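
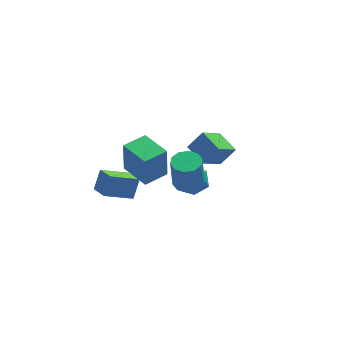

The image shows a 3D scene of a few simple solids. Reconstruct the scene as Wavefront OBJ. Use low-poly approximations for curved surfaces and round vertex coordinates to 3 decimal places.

v -3.077 2.102 -3.576
v -2.551 2.684 -2.393
v -3.426 3.336 -4.029
v -2.9 3.918 -2.846
v -1.3 2.282 -4.454
v -0.774 2.864 -3.271
v -1.649 3.516 -4.907
v -1.123 4.098 -3.724
v -1.861 -3.44 2.535
v -1.882 -3.47 4.605
v -2.659 -1.705 2.552
v -2.68 -1.735 4.622
v -0.48 -2.805 2.558
v -0.501 -2.835 4.628
v -1.278 -1.07 2.575
v -1.299 -1.1 4.645
v 2.296 2.906 -2.706
v 3.254 2.775 -3.301
v 1.346 2.105 -4.059
v 2.304 1.974 -4.654
v 2.138 1.373 -3.706
v 2.726 1.867 -2.869
v 1.874 3.013 -4.491
v 2.462 3.507 -3.654
v 2.994 2.841 -4.404
v 3.157 1.827 -3.919
v 1.443 3.053 -3.441
v 1.606 2.039 -2.956
v 4.116 2.811 -2.874
v 2.809 1.903 -1.662
v 3.524 4.216 -2.46
v 2.217 3.308 -1.248
v 5.063 2.892 -1.792
v 3.756 1.984 -0.58
v 4.471 4.297 -1.378
v 3.164 3.389 -0.166
v 1.325 -0.465 -0.823
v 2.03 -1.056 -0.814
v 1.86 -1.226 1.292
v 1.155 -0.635 1.283
v 2.24 -0.531 -0.755
v 2.07 -0.701 1.352
v 2.101 0.019 -0.722
v 1.931 -0.151 1.385
v 1.665 0.384 -0.727
v 1.495 0.215 1.379
v 1.1 0.425 -0.77
v 0.93 0.256 1.337
v 0.62 0.126 -0.832
v 0.45 -0.044 1.274
v 0.41 -0.399 -0.892
v 0.24 -0.569 1.215
v 0.549 -0.949 -0.925
v 0.379 -1.119 1.182
v 0.985 -1.315 -0.919
v 0.815 -1.484 1.187
v 1.55 -1.356 -0.877
v 1.38 -1.525 1.23
f 2 4 1
f 5 2 1
f 1 4 3
f 3 5 1
f 2 8 4
f 6 2 5
f 6 8 2
f 4 8 3
f 7 5 3
f 3 8 7
f 7 6 5
f 8 6 7
f 10 12 9
f 13 10 9
f 9 12 11
f 11 13 9
f 10 16 12
f 14 10 13
f 14 16 10
f 12 16 11
f 15 13 11
f 11 16 15
f 15 14 13
f 16 14 15
f 17 28 22
f 17 22 18
f 17 18 24
f 17 24 27
f 17 27 28
f 18 22 26
f 22 28 21
f 28 27 19
f 27 24 23
f 24 18 25
f 20 26 21
f 20 21 19
f 20 19 23
f 20 23 25
f 20 25 26
f 21 26 22
f 19 21 28
f 23 19 27
f 25 23 24
f 26 25 18
f 30 32 29
f 33 30 29
f 29 32 31
f 31 33 29
f 30 36 32
f 34 30 33
f 34 36 30
f 32 36 31
f 35 33 31
f 31 36 35
f 35 34 33
f 36 34 35
f 38 37 41
f 38 41 39
f 39 41 42
f 39 42 40
f 41 37 43
f 41 43 42
f 42 43 44
f 42 44 40
f 43 37 45
f 43 45 44
f 44 45 46
f 44 46 40
f 45 37 47
f 45 47 46
f 46 47 48
f 46 48 40
f 47 37 49
f 47 49 48
f 48 49 50
f 48 50 40
f 49 37 51
f 49 51 50
f 50 51 52
f 50 52 40
f 51 37 53
f 51 53 52
f 52 53 54
f 52 54 40
f 53 37 55
f 53 55 54
f 54 55 56
f 54 56 40
f 55 37 57
f 55 57 56
f 56 57 58
f 56 58 40
f 57 37 38
f 57 38 58
f 58 38 39
f 58 39 40



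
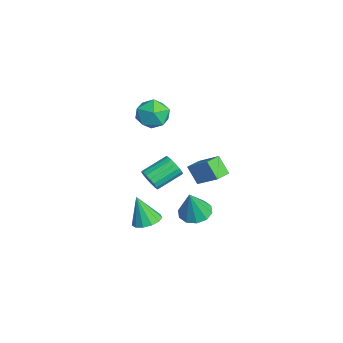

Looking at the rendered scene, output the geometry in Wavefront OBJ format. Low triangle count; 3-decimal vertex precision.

v 0.601 2.071 -3.224
v 1.202 1.464 -3.51
v 0.999 1.669 -1.536
v 1.463 1.953 -3.455
v 1.395 2.486 -3.312
v 1.024 2.86 -3.136
v 0.491 2.933 -2.993
v 0 2.677 -2.938
v -0.261 2.189 -2.993
v -0.192 1.656 -3.136
v 0.179 1.281 -3.312
v 0.711 1.208 -3.455
v -0.995 0.757 4.137
v -0.369 0.899 3.358
v -0.311 -0.699 4.422
v 0.315 -0.557 3.643
v 0.413 0.003 4.478
v -0.01 0.902 4.302
v -0.67 -0.702 3.478
v -1.093 0.197 3.302
v -0.168 -0.003 2.951
v 0.501 0.433 3.569
v -1.181 -0.233 4.211
v -0.512 0.203 4.829
v 0.224 2.342 0.365
v 1.276 3.101 1.368
v 0.835 2.717 -0.56
v 1.886 3.477 0.444
v 0.714 1.623 0.396
v 1.765 2.383 1.4
v 1.324 1.999 -0.528
v 2.376 2.758 0.475
v 2.437 -0.672 1.009
v 2.93 -0.741 1.458
v 2.536 0.602 2.099
v 2.043 0.672 1.651
v 3.069 -0.585 1.215
v 2.675 0.759 1.856
v 3.063 -0.448 0.925
v 2.669 0.896 1.566
v 2.913 -0.363 0.654
v 2.52 0.981 1.295
v 2.655 -0.348 0.465
v 2.261 0.996 1.106
v 2.346 -0.408 0.4
v 1.953 0.936 1.042
v 2.059 -0.528 0.475
v 1.665 0.816 1.117
v 1.858 -0.681 0.673
v 1.464 0.663 1.314
v 1.789 -0.832 0.947
v 1.396 0.512 1.589
v 1.869 -0.946 1.236
v 1.476 0.397 1.877
v 2.079 -0.998 1.473
v 1.686 0.346 2.114
v 2.371 -0.975 1.603
v 1.978 0.369 2.245
v 2.678 -0.882 1.598
v 2.284 0.462 2.239
v 1.899 -0.71 -2.431
v 2.662 -0.615 -2.213
v 1.501 -1.15 -0.849
v 2.463 -0.216 -2.152
v 2.084 0.027 -2.18
v 1.646 0.036 -2.287
v 1.289 -0.192 -2.44
v 1.125 -0.584 -2.591
v 1.207 -1.016 -2.69
v 1.508 -1.351 -2.708
v 1.934 -1.482 -2.637
v 2.348 -1.368 -2.502
v 2.62 -1.045 -2.344
f 2 1 4
f 2 4 3
f 4 1 5
f 4 5 3
f 5 1 6
f 5 6 3
f 6 1 7
f 6 7 3
f 7 1 8
f 7 8 3
f 8 1 9
f 8 9 3
f 9 1 10
f 9 10 3
f 10 1 11
f 10 11 3
f 11 1 12
f 11 12 3
f 12 1 2
f 12 2 3
f 13 24 18
f 13 18 14
f 13 14 20
f 13 20 23
f 13 23 24
f 14 18 22
f 18 24 17
f 24 23 15
f 23 20 19
f 20 14 21
f 16 22 17
f 16 17 15
f 16 15 19
f 16 19 21
f 16 21 22
f 17 22 18
f 15 17 24
f 19 15 23
f 21 19 20
f 22 21 14
f 26 28 25
f 29 26 25
f 25 28 27
f 27 29 25
f 26 32 28
f 30 26 29
f 30 32 26
f 28 32 27
f 31 29 27
f 27 32 31
f 31 30 29
f 32 30 31
f 34 33 37
f 34 37 35
f 35 37 38
f 35 38 36
f 37 33 39
f 37 39 38
f 38 39 40
f 38 40 36
f 39 33 41
f 39 41 40
f 40 41 42
f 40 42 36
f 41 33 43
f 41 43 42
f 42 43 44
f 42 44 36
f 43 33 45
f 43 45 44
f 44 45 46
f 44 46 36
f 45 33 47
f 45 47 46
f 46 47 48
f 46 48 36
f 47 33 49
f 47 49 48
f 48 49 50
f 48 50 36
f 49 33 51
f 49 51 50
f 50 51 52
f 50 52 36
f 51 33 53
f 51 53 52
f 52 53 54
f 52 54 36
f 53 33 55
f 53 55 54
f 54 55 56
f 54 56 36
f 55 33 57
f 55 57 56
f 56 57 58
f 56 58 36
f 57 33 59
f 57 59 58
f 58 59 60
f 58 60 36
f 59 33 34
f 59 34 60
f 60 34 35
f 60 35 36
f 62 61 64
f 62 64 63
f 64 61 65
f 64 65 63
f 65 61 66
f 65 66 63
f 66 61 67
f 66 67 63
f 67 61 68
f 67 68 63
f 68 61 69
f 68 69 63
f 69 61 70
f 69 70 63
f 70 61 71
f 70 71 63
f 71 61 72
f 71 72 63
f 72 61 73
f 72 73 63
f 73 61 62
f 73 62 63



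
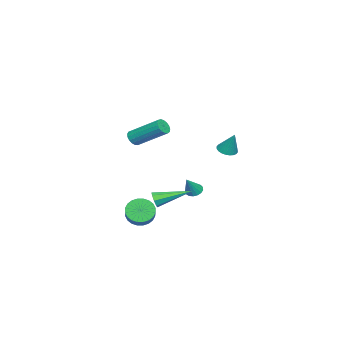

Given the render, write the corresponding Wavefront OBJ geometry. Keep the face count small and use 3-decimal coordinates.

v 2.746 -3.528 -1.513
v 3.147 -3.532 -2.194
v 4.795 -2.817 -1.227
v 4.394 -2.812 -0.547
v 3.026 -3.249 -2.197
v 4.674 -2.533 -1.231
v 2.863 -3.008 -2.097
v 4.51 -2.292 -1.13
v 2.681 -2.846 -1.907
v 4.329 -2.13 -0.94
v 2.51 -2.788 -1.658
v 4.157 -2.072 -0.691
v 2.374 -2.843 -1.386
v 4.022 -2.127 -0.42
v 2.295 -3.002 -1.134
v 3.943 -2.286 -0.167
v 2.285 -3.241 -0.94
v 3.932 -2.525 0.027
v 2.345 -3.523 -0.833
v 3.993 -2.808 0.134
v 2.466 -3.807 -0.829
v 4.114 -3.091 0.137
v 2.63 -4.048 -0.93
v 4.277 -3.332 0.037
v 2.811 -4.21 -1.12
v 4.459 -3.494 -0.153
v 2.983 -4.268 -1.369
v 4.63 -3.552 -0.402
v 3.118 -4.213 -1.64
v 4.766 -3.497 -0.674
v 3.197 -4.054 -1.893
v 4.845 -3.338 -0.926
v 3.208 -3.815 -2.087
v 4.855 -3.099 -1.12
v 1.277 -4.504 3.339
v 1.585 -4.295 2.976
v 1.692 -2.546 4.079
v 1.383 -2.756 4.441
v 1.356 -4.234 2.902
v 1.462 -2.485 4.004
v 1.108 -4.235 2.927
v 1.215 -2.486 4.03
v 0.899 -4.298 3.047
v 1.006 -2.549 4.149
v 0.777 -4.408 3.234
v 0.883 -2.659 4.336
v 0.769 -4.54 3.444
v 0.875 -2.791 4.547
v 0.877 -4.664 3.631
v 0.984 -2.915 4.733
v 1.077 -4.752 3.75
v 1.184 -3.003 4.853
v 1.323 -4.783 3.776
v 1.429 -3.034 4.878
v 1.558 -4.75 3.701
v 1.664 -3.001 4.803
v 1.729 -4.661 3.543
v 1.835 -2.912 4.645
v 1.796 -4.536 3.339
v 1.902 -2.787 4.441
v 1.744 -4.404 3.134
v 1.85 -2.655 4.236
v -3.586 -2.992 -1.928
v -3.188 -3.125 -2.252
v -2.774 -3.128 -0.872
v -3.17 -2.873 -2.233
v -3.247 -2.648 -2.145
v -3.402 -2.502 -2.007
v -3.599 -2.468 -1.851
v -3.793 -2.554 -1.713
v -3.94 -2.741 -1.624
v -4.006 -2.985 -1.605
v -3.976 -3.231 -1.66
v -3.856 -3.422 -1.776
v -3.675 -3.515 -1.927
v -3.473 -3.488 -2.079
v -3.297 -3.347 -2.196
v -0.866 -4.232 -1.888
v -0.559 -4.241 -1.444
v -1.734 -2.348 -1.252
v -0.374 -4.049 -1.761
v -0.478 -3.965 -2.152
v -0.809 -4.037 -2.388
v -1.173 -4.224 -2.332
v -1.358 -4.416 -2.016
v -1.254 -4.5 -1.624
v -0.923 -4.427 -1.388
v -2.504 -0.664 1.817
v -2.132 -1.123 1.921
v -2.176 -0.116 3.063
v -1.989 -0.971 1.816
v -1.924 -0.772 1.711
v -1.947 -0.556 1.623
v -2.055 -0.357 1.564
v -2.232 -0.205 1.543
v -2.45 -0.122 1.565
v -2.676 -0.122 1.624
v -2.876 -0.205 1.713
v -3.02 -0.357 1.818
v -3.085 -0.556 1.923
v -3.062 -0.771 2.011
v -2.954 -0.971 2.07
v -2.777 -1.123 2.091
v -2.559 -1.205 2.07
v -2.333 -1.206 2.01
f 2 1 5
f 2 5 3
f 3 5 6
f 3 6 4
f 5 1 7
f 5 7 6
f 6 7 8
f 6 8 4
f 7 1 9
f 7 9 8
f 8 9 10
f 8 10 4
f 9 1 11
f 9 11 10
f 10 11 12
f 10 12 4
f 11 1 13
f 11 13 12
f 12 13 14
f 12 14 4
f 13 1 15
f 13 15 14
f 14 15 16
f 14 16 4
f 15 1 17
f 15 17 16
f 16 17 18
f 16 18 4
f 17 1 19
f 17 19 18
f 18 19 20
f 18 20 4
f 19 1 21
f 19 21 20
f 20 21 22
f 20 22 4
f 21 1 23
f 21 23 22
f 22 23 24
f 22 24 4
f 23 1 25
f 23 25 24
f 24 25 26
f 24 26 4
f 25 1 27
f 25 27 26
f 26 27 28
f 26 28 4
f 27 1 29
f 27 29 28
f 28 29 30
f 28 30 4
f 29 1 31
f 29 31 30
f 30 31 32
f 30 32 4
f 31 1 33
f 31 33 32
f 32 33 34
f 32 34 4
f 33 1 2
f 33 2 34
f 34 2 3
f 34 3 4
f 36 35 39
f 36 39 37
f 37 39 40
f 37 40 38
f 39 35 41
f 39 41 40
f 40 41 42
f 40 42 38
f 41 35 43
f 41 43 42
f 42 43 44
f 42 44 38
f 43 35 45
f 43 45 44
f 44 45 46
f 44 46 38
f 45 35 47
f 45 47 46
f 46 47 48
f 46 48 38
f 47 35 49
f 47 49 48
f 48 49 50
f 48 50 38
f 49 35 51
f 49 51 50
f 50 51 52
f 50 52 38
f 51 35 53
f 51 53 52
f 52 53 54
f 52 54 38
f 53 35 55
f 53 55 54
f 54 55 56
f 54 56 38
f 55 35 57
f 55 57 56
f 56 57 58
f 56 58 38
f 57 35 59
f 57 59 58
f 58 59 60
f 58 60 38
f 59 35 61
f 59 61 60
f 60 61 62
f 60 62 38
f 61 35 36
f 61 36 62
f 62 36 37
f 62 37 38
f 64 63 66
f 64 66 65
f 66 63 67
f 66 67 65
f 67 63 68
f 67 68 65
f 68 63 69
f 68 69 65
f 69 63 70
f 69 70 65
f 70 63 71
f 70 71 65
f 71 63 72
f 71 72 65
f 72 63 73
f 72 73 65
f 73 63 74
f 73 74 65
f 74 63 75
f 74 75 65
f 75 63 76
f 75 76 65
f 76 63 77
f 76 77 65
f 77 63 64
f 77 64 65
f 79 78 81
f 79 81 80
f 81 78 82
f 81 82 80
f 82 78 83
f 82 83 80
f 83 78 84
f 83 84 80
f 84 78 85
f 84 85 80
f 85 78 86
f 85 86 80
f 86 78 87
f 86 87 80
f 87 78 79
f 87 79 80
f 89 88 91
f 89 91 90
f 91 88 92
f 91 92 90
f 92 88 93
f 92 93 90
f 93 88 94
f 93 94 90
f 94 88 95
f 94 95 90
f 95 88 96
f 95 96 90
f 96 88 97
f 96 97 90
f 97 88 98
f 97 98 90
f 98 88 99
f 98 99 90
f 99 88 100
f 99 100 90
f 100 88 101
f 100 101 90
f 101 88 102
f 101 102 90
f 102 88 103
f 102 103 90
f 103 88 104
f 103 104 90
f 104 88 105
f 104 105 90
f 105 88 89
f 105 89 90



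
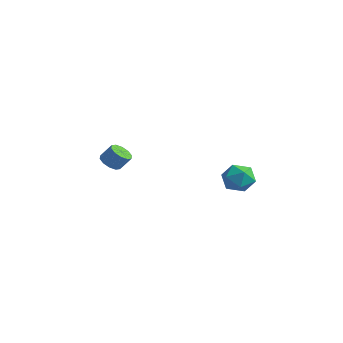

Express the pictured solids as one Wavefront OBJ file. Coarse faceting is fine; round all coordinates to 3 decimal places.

v 3.165 0.665 1.353
v 4.179 0.853 1.747
v 3.801 -0.673 0.353
v 4.815 -0.485 0.747
v 4.033 -0.896 1.409
v 3.64 -0.069 2.027
v 4.34 0.249 0.073
v 3.947 1.076 0.691
v 4.905 0.596 0.956
v 4.715 -0.112 1.782
v 3.265 0.292 0.318
v 3.075 -0.416 1.144
v -4.159 -2.925 0.504
v -3.57 -3.426 0.403
v -3.032 -2.977 1.314
v -3.621 -2.475 1.416
v -3.473 -3.028 0.149
v -2.934 -2.579 1.06
v -3.637 -2.591 0.031
v -3.098 -2.141 0.942
v -4.001 -2.281 0.093
v -3.463 -1.831 1.005
v -4.426 -2.217 0.313
v -3.887 -1.768 1.224
v -4.748 -2.423 0.606
v -4.21 -1.974 1.517
v -4.846 -2.821 0.86
v -4.307 -2.372 1.771
v -4.682 -3.259 0.978
v -4.143 -2.809 1.889
v -4.317 -3.569 0.915
v -3.779 -3.119 1.827
v -3.893 -3.632 0.696
v -3.354 -3.183 1.607
f 1 12 6
f 1 6 2
f 1 2 8
f 1 8 11
f 1 11 12
f 2 6 10
f 6 12 5
f 12 11 3
f 11 8 7
f 8 2 9
f 4 10 5
f 4 5 3
f 4 3 7
f 4 7 9
f 4 9 10
f 5 10 6
f 3 5 12
f 7 3 11
f 9 7 8
f 10 9 2
f 14 13 17
f 14 17 15
f 15 17 18
f 15 18 16
f 17 13 19
f 17 19 18
f 18 19 20
f 18 20 16
f 19 13 21
f 19 21 20
f 20 21 22
f 20 22 16
f 21 13 23
f 21 23 22
f 22 23 24
f 22 24 16
f 23 13 25
f 23 25 24
f 24 25 26
f 24 26 16
f 25 13 27
f 25 27 26
f 26 27 28
f 26 28 16
f 27 13 29
f 27 29 28
f 28 29 30
f 28 30 16
f 29 13 31
f 29 31 30
f 30 31 32
f 30 32 16
f 31 13 33
f 31 33 32
f 32 33 34
f 32 34 16
f 33 13 14
f 33 14 34
f 34 14 15
f 34 15 16



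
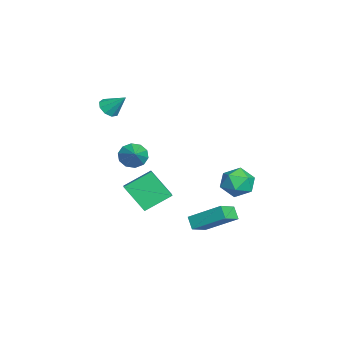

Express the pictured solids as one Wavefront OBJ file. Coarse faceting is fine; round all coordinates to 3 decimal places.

v -0.185 -1.92 -4.166
v -0.813 -3.056 -2.685
v -0.692 -0.444 -3.249
v -1.32 -1.58 -1.768
v 0.92 -1.86 -3.652
v 0.292 -2.996 -2.171
v 0.413 -0.384 -2.735
v -0.215 -1.52 -1.254
v 1.21 1.167 -3.973
v 1.796 2.892 -2.776
v 1.773 1.397 -4.58
v 2.36 3.122 -3.383
v 2.12 0.458 -3.397
v 2.707 2.183 -2.2
v 2.684 0.688 -4.004
v 3.27 2.413 -2.807
v 1.034 -2.437 0.638
v 1.449 -2.817 0.041
v 2.246 -2.283 1.382
v 1.448 -2.32 -0.06
v 1.289 -1.868 0.105
v 1.033 -1.634 0.474
v 0.777 -1.705 0.905
v 0.62 -2.057 1.235
v 0.62 -2.553 1.336
v 0.779 -3.005 1.171
v 1.035 -3.24 0.802
v 1.291 -3.168 0.371
v 2.39 3.937 -0.237
v 3.243 3.575 0.215
v 2.197 2.485 -1.035
v 3.05 2.123 -0.583
v 2.202 2.294 -0.022
v 2.321 3.191 0.471
v 3.119 2.869 -1.291
v 3.238 3.766 -0.798
v 3.693 2.915 -0.436
v 3.127 2.56 0.348
v 2.313 3.5 -1.168
v 1.747 3.145 -0.384
v -0.838 -3.78 3.278
v -0.182 -3.973 3.182
v -0.422 -2.86 4.262
v -0.289 -3.616 2.893
v -0.652 -3.335 2.784
v -1.102 -3.262 2.906
v -1.429 -3.432 3.202
v -1.478 -3.764 3.533
v -1.228 -4.104 3.745
v -0.795 -4.292 3.738
v -0.382 -4.24 3.516
f 2 4 1
f 5 2 1
f 1 4 3
f 3 5 1
f 2 8 4
f 6 2 5
f 6 8 2
f 4 8 3
f 7 5 3
f 3 8 7
f 7 6 5
f 8 6 7
f 10 12 9
f 13 10 9
f 9 12 11
f 11 13 9
f 10 16 12
f 14 10 13
f 14 16 10
f 12 16 11
f 15 13 11
f 11 16 15
f 15 14 13
f 16 14 15
f 18 17 20
f 18 20 19
f 20 17 21
f 20 21 19
f 21 17 22
f 21 22 19
f 22 17 23
f 22 23 19
f 23 17 24
f 23 24 19
f 24 17 25
f 24 25 19
f 25 17 26
f 25 26 19
f 26 17 27
f 26 27 19
f 27 17 28
f 27 28 19
f 28 17 18
f 28 18 19
f 29 40 34
f 29 34 30
f 29 30 36
f 29 36 39
f 29 39 40
f 30 34 38
f 34 40 33
f 40 39 31
f 39 36 35
f 36 30 37
f 32 38 33
f 32 33 31
f 32 31 35
f 32 35 37
f 32 37 38
f 33 38 34
f 31 33 40
f 35 31 39
f 37 35 36
f 38 37 30
f 42 41 44
f 42 44 43
f 44 41 45
f 44 45 43
f 45 41 46
f 45 46 43
f 46 41 47
f 46 47 43
f 47 41 48
f 47 48 43
f 48 41 49
f 48 49 43
f 49 41 50
f 49 50 43
f 50 41 51
f 50 51 43
f 51 41 42
f 51 42 43



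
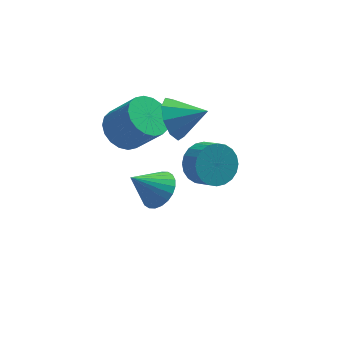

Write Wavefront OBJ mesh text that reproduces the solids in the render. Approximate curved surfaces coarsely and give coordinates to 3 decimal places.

v 0.319 2.39 1.362
v 0.856 2.812 0.513
v 1.701 2.03 2.058
v 0.736 3.34 1.025
v 0.42 3.423 1.696
v 0.056 3.023 2.21
v -0.184 2.327 2.327
v -0.19 1.661 1.992
v 0.043 1.336 1.363
v 0.404 1.504 0.733
v 0.726 2.087 0.397
v 1.62 2.575 -2.011
v 2.463 2.591 -2.655
v 2.922 1.821 -2.072
v 2.08 1.805 -1.429
v 2.572 2.871 -2.371
v 3.032 2.101 -1.788
v 2.537 3.106 -2.032
v 2.997 2.336 -1.449
v 2.363 3.261 -1.69
v 2.822 2.49 -1.108
v 2.075 3.31 -1.398
v 2.534 2.54 -0.815
v 1.718 3.248 -1.198
v 2.177 2.478 -0.615
v 1.346 3.084 -1.123
v 1.806 2.313 -0.54
v 1.016 2.842 -1.182
v 1.475 2.071 -0.6
v 0.778 2.559 -1.368
v 1.237 1.789 -0.785
v 0.668 2.279 -1.652
v 1.128 1.509 -1.069
v 0.703 2.044 -1.991
v 1.163 1.274 -1.408
v 0.878 1.89 -2.332
v 1.337 1.119 -1.75
v 1.166 1.84 -2.625
v 1.625 1.07 -2.042
v 1.523 1.902 -2.825
v 1.982 1.132 -2.242
v 1.894 2.067 -2.9
v 2.354 1.296 -2.317
v 2.225 2.309 -2.84
v 2.684 1.538 -2.258
v -0.781 -1.785 0.834
v -0.123 -1.845 1.476
v -1.899 -1.955 1.966
v -0.183 -1.491 1.469
v -0.334 -1.182 1.366
v -0.553 -0.965 1.182
v -0.806 -0.872 0.945
v -1.056 -0.919 0.692
v -1.264 -1.098 0.46
v -1.398 -1.381 0.285
v -1.438 -1.726 0.193
v -1.378 -2.08 0.2
v -1.227 -2.389 0.303
v -1.008 -2.606 0.487
v -0.755 -2.698 0.723
v -0.505 -2.651 0.977
v -0.298 -2.473 1.209
v -0.164 -2.19 1.384
v -1.707 3.169 0.111
v -1.097 4.033 0.043
v -0.063 3.415 1.46
v -0.673 2.551 1.529
v -1.433 4.166 0.346
v -0.399 3.548 1.763
v -1.824 4.101 0.602
v -0.789 3.483 2.02
v -2.191 3.852 0.762
v -1.157 3.234 2.179
v -2.463 3.467 0.793
v -1.428 2.85 2.21
v -2.584 3.023 0.688
v -1.55 2.406 2.106
v -2.533 2.609 0.47
v -1.498 1.991 1.887
v -2.317 2.305 0.18
v -1.283 1.687 1.597
v -1.981 2.172 -0.123
v -0.947 1.554 1.294
v -1.591 2.237 -0.38
v -0.556 1.619 1.038
v -1.223 2.486 -0.539
v -0.189 1.868 0.878
v -0.952 2.87 -0.57
v 0.083 2.253 0.847
v -0.83 3.314 -0.466
v 0.204 2.697 0.952
v -0.882 3.729 -0.247
v 0.153 3.111 1.17
f 2 1 4
f 2 4 3
f 4 1 5
f 4 5 3
f 5 1 6
f 5 6 3
f 6 1 7
f 6 7 3
f 7 1 8
f 7 8 3
f 8 1 9
f 8 9 3
f 9 1 10
f 9 10 3
f 10 1 11
f 10 11 3
f 11 1 2
f 11 2 3
f 13 12 16
f 13 16 14
f 14 16 17
f 14 17 15
f 16 12 18
f 16 18 17
f 17 18 19
f 17 19 15
f 18 12 20
f 18 20 19
f 19 20 21
f 19 21 15
f 20 12 22
f 20 22 21
f 21 22 23
f 21 23 15
f 22 12 24
f 22 24 23
f 23 24 25
f 23 25 15
f 24 12 26
f 24 26 25
f 25 26 27
f 25 27 15
f 26 12 28
f 26 28 27
f 27 28 29
f 27 29 15
f 28 12 30
f 28 30 29
f 29 30 31
f 29 31 15
f 30 12 32
f 30 32 31
f 31 32 33
f 31 33 15
f 32 12 34
f 32 34 33
f 33 34 35
f 33 35 15
f 34 12 36
f 34 36 35
f 35 36 37
f 35 37 15
f 36 12 38
f 36 38 37
f 37 38 39
f 37 39 15
f 38 12 40
f 38 40 39
f 39 40 41
f 39 41 15
f 40 12 42
f 40 42 41
f 41 42 43
f 41 43 15
f 42 12 44
f 42 44 43
f 43 44 45
f 43 45 15
f 44 12 13
f 44 13 45
f 45 13 14
f 45 14 15
f 47 46 49
f 47 49 48
f 49 46 50
f 49 50 48
f 50 46 51
f 50 51 48
f 51 46 52
f 51 52 48
f 52 46 53
f 52 53 48
f 53 46 54
f 53 54 48
f 54 46 55
f 54 55 48
f 55 46 56
f 55 56 48
f 56 46 57
f 56 57 48
f 57 46 58
f 57 58 48
f 58 46 59
f 58 59 48
f 59 46 60
f 59 60 48
f 60 46 61
f 60 61 48
f 61 46 62
f 61 62 48
f 62 46 63
f 62 63 48
f 63 46 47
f 63 47 48
f 65 64 68
f 65 68 66
f 66 68 69
f 66 69 67
f 68 64 70
f 68 70 69
f 69 70 71
f 69 71 67
f 70 64 72
f 70 72 71
f 71 72 73
f 71 73 67
f 72 64 74
f 72 74 73
f 73 74 75
f 73 75 67
f 74 64 76
f 74 76 75
f 75 76 77
f 75 77 67
f 76 64 78
f 76 78 77
f 77 78 79
f 77 79 67
f 78 64 80
f 78 80 79
f 79 80 81
f 79 81 67
f 80 64 82
f 80 82 81
f 81 82 83
f 81 83 67
f 82 64 84
f 82 84 83
f 83 84 85
f 83 85 67
f 84 64 86
f 84 86 85
f 85 86 87
f 85 87 67
f 86 64 88
f 86 88 87
f 87 88 89
f 87 89 67
f 88 64 90
f 88 90 89
f 89 90 91
f 89 91 67
f 90 64 92
f 90 92 91
f 91 92 93
f 91 93 67
f 92 64 65
f 92 65 93
f 93 65 66
f 93 66 67



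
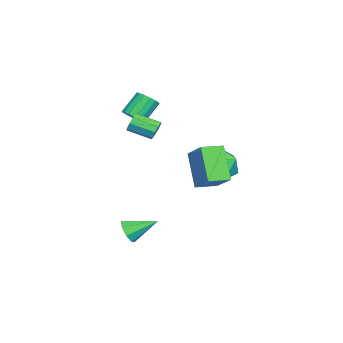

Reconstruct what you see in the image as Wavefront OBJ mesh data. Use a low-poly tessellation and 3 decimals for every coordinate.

v 3.298 0.07 -3.19
v 3.834 0.412 -3.587
v 2.942 1.49 -2.45
v 3.325 0.422 -3.852
v 2.799 0.226 -3.728
v 2.566 -0.061 -3.289
v 2.762 -0.271 -2.792
v 3.271 -0.281 -2.528
v 3.796 -0.086 -2.651
v 4.03 0.202 -3.09
v -1.228 -0.951 2.626
v -0.669 -0.683 2.905
v -1.473 -0.12 3.973
v -2.032 -0.389 3.694
v -0.789 -0.436 2.685
v -1.593 0.127 3.753
v -1.026 -0.327 2.449
v -1.83 0.236 3.517
v -1.318 -0.385 2.26
v -2.121 0.178 3.328
v -1.585 -0.595 2.17
v -2.389 -0.033 3.237
v -1.757 -0.901 2.202
v -2.561 -0.338 3.269
v -1.787 -1.22 2.347
v -2.591 -0.657 3.415
v -1.667 -1.467 2.567
v -2.471 -0.904 3.635
v -1.43 -1.576 2.803
v -2.234 -1.013 3.871
v -1.139 -1.518 2.992
v -1.942 -0.955 4.06
v -0.871 -1.307 3.083
v -1.675 -0.745 4.15
v -0.699 -1.002 3.051
v -1.503 -0.439 4.118
v 1.098 3.638 1.73
v 2.149 4.56 2.766
v 2.214 4.284 0.022
v 3.265 5.205 1.058
v 1.815 2.695 1.842
v 2.866 3.616 2.878
v 2.931 3.34 0.134
v 3.982 4.262 1.17
v 2.268 1.252 3.445
v 2.523 1.072 2.956
v 2.546 -0.172 3.425
v 2.292 0.008 3.915
v 2.798 1.178 3.222
v 2.822 -0.067 3.691
v 2.826 1.318 3.592
v 2.849 0.074 4.061
v 2.592 1.427 3.893
v 2.616 0.183 4.363
v 2.207 1.455 3.986
v 2.231 0.21 4.455
v 1.851 1.387 3.825
v 1.875 0.143 4.294
v 1.69 1.257 3.487
v 1.713 0.012 3.956
v 1.799 1.124 3.129
v 1.823 -0.12 3.598
v 2.128 1.051 2.92
v 2.152 -0.193 3.389
v -1.904 4.102 0.187
v -1.154 4.546 -0.666
v -0.726 2.534 0.406
v 0.024 2.978 -0.447
v -0.067 3.535 0.634
v -0.796 4.504 0.499
v -1.084 2.576 -0.759
v -1.813 3.545 -0.894
v -0.648 3.603 -1.251
v -0.019 4.196 -0.39
v -1.861 2.884 0.13
v -1.232 3.477 0.991
f 2 1 4
f 2 4 3
f 4 1 5
f 4 5 3
f 5 1 6
f 5 6 3
f 6 1 7
f 6 7 3
f 7 1 8
f 7 8 3
f 8 1 9
f 8 9 3
f 9 1 10
f 9 10 3
f 10 1 2
f 10 2 3
f 12 11 15
f 12 15 13
f 13 15 16
f 13 16 14
f 15 11 17
f 15 17 16
f 16 17 18
f 16 18 14
f 17 11 19
f 17 19 18
f 18 19 20
f 18 20 14
f 19 11 21
f 19 21 20
f 20 21 22
f 20 22 14
f 21 11 23
f 21 23 22
f 22 23 24
f 22 24 14
f 23 11 25
f 23 25 24
f 24 25 26
f 24 26 14
f 25 11 27
f 25 27 26
f 26 27 28
f 26 28 14
f 27 11 29
f 27 29 28
f 28 29 30
f 28 30 14
f 29 11 31
f 29 31 30
f 30 31 32
f 30 32 14
f 31 11 33
f 31 33 32
f 32 33 34
f 32 34 14
f 33 11 35
f 33 35 34
f 34 35 36
f 34 36 14
f 35 11 12
f 35 12 36
f 36 12 13
f 36 13 14
f 38 40 37
f 41 38 37
f 37 40 39
f 39 41 37
f 38 44 40
f 42 38 41
f 42 44 38
f 40 44 39
f 43 41 39
f 39 44 43
f 43 42 41
f 44 42 43
f 46 45 49
f 46 49 47
f 47 49 50
f 47 50 48
f 49 45 51
f 49 51 50
f 50 51 52
f 50 52 48
f 51 45 53
f 51 53 52
f 52 53 54
f 52 54 48
f 53 45 55
f 53 55 54
f 54 55 56
f 54 56 48
f 55 45 57
f 55 57 56
f 56 57 58
f 56 58 48
f 57 45 59
f 57 59 58
f 58 59 60
f 58 60 48
f 59 45 61
f 59 61 60
f 60 61 62
f 60 62 48
f 61 45 63
f 61 63 62
f 62 63 64
f 62 64 48
f 63 45 46
f 63 46 64
f 64 46 47
f 64 47 48
f 65 76 70
f 65 70 66
f 65 66 72
f 65 72 75
f 65 75 76
f 66 70 74
f 70 76 69
f 76 75 67
f 75 72 71
f 72 66 73
f 68 74 69
f 68 69 67
f 68 67 71
f 68 71 73
f 68 73 74
f 69 74 70
f 67 69 76
f 71 67 75
f 73 71 72
f 74 73 66



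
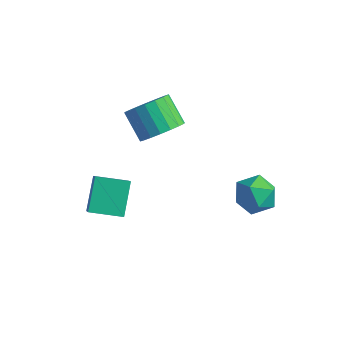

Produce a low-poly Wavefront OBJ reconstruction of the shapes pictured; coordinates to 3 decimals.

v -1.812 1.906 0.702
v -1.169 1.645 1.516
v -2.325 2.033 2.553
v -2.968 2.294 1.738
v -1.074 2.106 1.45
v -2.229 2.495 2.486
v -1.125 2.528 1.235
v -2.28 2.917 2.272
v -1.312 2.827 0.915
v -2.467 3.215 1.951
v -1.598 2.943 0.552
v -2.753 3.332 1.589
v -1.926 2.854 0.219
v -3.082 3.242 1.256
v -2.232 2.577 -0.018
v -3.388 2.965 1.019
v -2.455 2.167 -0.113
v -3.611 2.555 0.924
v -2.551 1.705 -0.046
v -3.706 2.094 0.99
v -2.5 1.283 0.168
v -3.655 1.672 1.205
v -2.313 0.985 0.489
v -3.468 1.373 1.525
v -2.027 0.868 0.851
v -3.182 1.257 1.888
v -1.698 0.958 1.184
v -2.854 1.346 2.221
v -1.392 1.235 1.421
v -2.548 1.623 2.458
v -3.845 -0.961 -4.067
v -4.418 0.267 -2.882
v -2.568 -0.092 -4.349
v -3.141 1.135 -3.164
v -3.159 -1.635 -3.036
v -3.732 -0.408 -1.851
v -1.882 -0.767 -3.318
v -2.455 0.461 -2.133
v 2.222 4.716 -3.23
v 2.801 3.876 -3.593
v 0.939 3.624 -2.747
v 1.518 2.784 -3.11
v 1.844 3.327 -2.231
v 2.637 4.001 -2.53
v 1.103 3.499 -3.81
v 1.896 4.173 -4.109
v 2.109 3.123 -3.952
v 2.567 3.017 -2.976
v 1.173 4.483 -3.364
v 1.631 4.377 -2.388
f 2 1 5
f 2 5 3
f 3 5 6
f 3 6 4
f 5 1 7
f 5 7 6
f 6 7 8
f 6 8 4
f 7 1 9
f 7 9 8
f 8 9 10
f 8 10 4
f 9 1 11
f 9 11 10
f 10 11 12
f 10 12 4
f 11 1 13
f 11 13 12
f 12 13 14
f 12 14 4
f 13 1 15
f 13 15 14
f 14 15 16
f 14 16 4
f 15 1 17
f 15 17 16
f 16 17 18
f 16 18 4
f 17 1 19
f 17 19 18
f 18 19 20
f 18 20 4
f 19 1 21
f 19 21 20
f 20 21 22
f 20 22 4
f 21 1 23
f 21 23 22
f 22 23 24
f 22 24 4
f 23 1 25
f 23 25 24
f 24 25 26
f 24 26 4
f 25 1 27
f 25 27 26
f 26 27 28
f 26 28 4
f 27 1 29
f 27 29 28
f 28 29 30
f 28 30 4
f 29 1 2
f 29 2 30
f 30 2 3
f 30 3 4
f 32 34 31
f 35 32 31
f 31 34 33
f 33 35 31
f 32 38 34
f 36 32 35
f 36 38 32
f 34 38 33
f 37 35 33
f 33 38 37
f 37 36 35
f 38 36 37
f 39 50 44
f 39 44 40
f 39 40 46
f 39 46 49
f 39 49 50
f 40 44 48
f 44 50 43
f 50 49 41
f 49 46 45
f 46 40 47
f 42 48 43
f 42 43 41
f 42 41 45
f 42 45 47
f 42 47 48
f 43 48 44
f 41 43 50
f 45 41 49
f 47 45 46
f 48 47 40



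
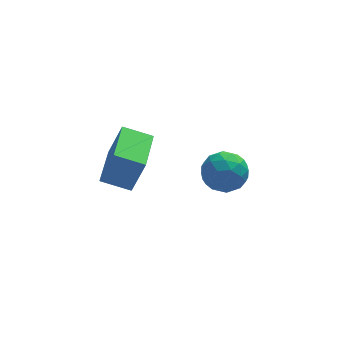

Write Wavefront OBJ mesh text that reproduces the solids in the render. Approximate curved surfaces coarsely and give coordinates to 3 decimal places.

v 0.588 2.786 -1.486
v 1.087 1.999 -1.157
v -0.407 1.821 -2.283
v 0.092 1.034 -1.954
v -0.445 1.576 -1.326
v 0.17 2.172 -0.834
v 0.51 1.648 -2.606
v 1.125 2.244 -2.114
v 1.04 1.296 -1.85
v 0.449 1.251 -1.058
v 0.231 2.569 -2.382
v -0.36 2.524 -1.59
v 0.925 2.477 -1.251
v -0.245 1.343 -2.189
v -0.561 1.661 -1.819
v -0.267 1.199 -1.626
v 0.386 2.579 -1.061
v 0.679 2.116 -0.868
v -0.222 1.868 -0.967
v 0.001 1.704 -2.572
v 0.294 1.241 -2.379
v 0.947 2.621 -1.814
v 1.241 2.159 -1.621
v 0.902 1.952 -2.473
v 1.191 1.601 -1.465
v 0.606 1.034 -1.934
v 0.851 1.395 -2.317
v 1.213 1.745 -2.028
v 0.843 1.575 -1
v 0.258 1.008 -1.469
v -0.058 1.326 -1.1
v 0.304 1.677 -0.81
v 0.815 1.162 -1.407
v 0.422 2.812 -1.971
v -0.163 2.245 -2.44
v 0.376 2.143 -2.63
v 0.738 2.494 -2.34
v 0.074 2.786 -1.506
v -0.511 2.219 -1.975
v -0.533 2.075 -1.412
v -0.171 2.425 -1.123
v -0.135 2.658 -2.033
v -4.85 -2.054 2.046
v -4.346 -2.134 3.478
v -4.305 -0.194 1.958
v -3.802 -0.274 3.39
v -3.778 -2.386 1.65
v -3.275 -2.466 3.082
v -3.234 -0.526 1.562
v -2.73 -0.606 2.994
f 1 38 17
f 38 12 41
f 17 41 6
f 38 41 17
f 1 17 13
f 17 6 18
f 13 18 2
f 17 18 13
f 1 13 22
f 13 2 23
f 22 23 8
f 13 23 22
f 1 22 34
f 22 8 37
f 34 37 11
f 22 37 34
f 1 34 38
f 34 11 42
f 38 42 12
f 34 42 38
f 2 18 29
f 18 6 32
f 29 32 10
f 18 32 29
f 6 41 19
f 41 12 40
f 19 40 5
f 41 40 19
f 12 42 39
f 42 11 35
f 39 35 3
f 42 35 39
f 11 37 36
f 37 8 24
f 36 24 7
f 37 24 36
f 8 23 28
f 23 2 25
f 28 25 9
f 23 25 28
f 4 30 16
f 30 10 31
f 16 31 5
f 30 31 16
f 4 16 14
f 16 5 15
f 14 15 3
f 16 15 14
f 4 14 21
f 14 3 20
f 21 20 7
f 14 20 21
f 4 21 26
f 21 7 27
f 26 27 9
f 21 27 26
f 4 26 30
f 26 9 33
f 30 33 10
f 26 33 30
f 5 31 19
f 31 10 32
f 19 32 6
f 31 32 19
f 3 15 39
f 15 5 40
f 39 40 12
f 15 40 39
f 7 20 36
f 20 3 35
f 36 35 11
f 20 35 36
f 9 27 28
f 27 7 24
f 28 24 8
f 27 24 28
f 10 33 29
f 33 9 25
f 29 25 2
f 33 25 29
f 44 46 43
f 47 44 43
f 43 46 45
f 45 47 43
f 44 50 46
f 48 44 47
f 48 50 44
f 46 50 45
f 49 47 45
f 45 50 49
f 49 48 47
f 50 48 49



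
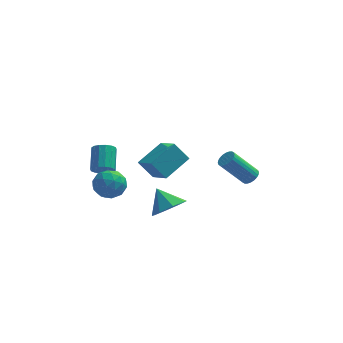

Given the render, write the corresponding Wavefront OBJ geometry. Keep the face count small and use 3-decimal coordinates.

v -0.28 -0.387 -3.594
v 0.514 -0.528 -2.905
v -1.02 0.367 -2.586
v 0.601 0.148 -3.346
v 0.173 0.509 -3.932
v -0.521 0.346 -4.32
v -1.073 -0.247 -4.282
v -1.161 -0.922 -3.841
v -0.732 -1.284 -3.255
v -0.039 -1.12 -2.867
v -2.241 3 -2.419
v -1.425 1.816 -1.631
v -1.085 4.295 -1.672
v -0.269 3.111 -0.884
v -1.411 2.869 -3.476
v -0.595 1.685 -2.688
v -0.255 4.164 -2.729
v 0.561 2.98 -1.941
v -3.649 -1.33 -0.042
v -3.018 -1.42 0.128
v -3.08 -0.22 0.992
v -3.711 -0.13 0.822
v -3.007 -1.22 -0.149
v -3.069 -0.02 0.715
v -3.168 -1.05 -0.397
v -3.23 0.15 0.467
v -3.458 -0.954 -0.55
v -3.52 0.246 0.314
v -3.8 -0.96 -0.567
v -3.861 0.24 0.297
v -4.101 -1.064 -0.444
v -4.162 0.136 0.42
v -4.28 -1.24 -0.212
v -4.342 -0.04 0.652
v -4.291 -1.44 0.065
v -4.353 -0.24 0.929
v -4.13 -1.61 0.313
v -4.192 -0.41 1.177
v -3.84 -1.706 0.466
v -3.902 -0.506 1.33
v -3.499 -1.7 0.483
v -3.56 -0.5 1.347
v -3.198 -1.596 0.36
v -3.259 -0.396 1.224
v -4.007 -0.885 -0.895
v -3.145 -0.728 -0.484
v -3.455 -2.192 -1.556
v -2.593 -2.035 -1.145
v -3.353 -2.275 -0.597
v -3.694 -1.468 -0.189
v -2.906 -1.452 -1.851
v -3.247 -0.645 -1.443
v -2.465 -1.079 -1.076
v -2.741 -1.587 -0.301
v -3.859 -1.333 -1.739
v -4.135 -1.841 -0.964
v -3.625 -0.692 -0.632
v -2.975 -2.228 -1.408
v -3.422 -2.369 -1.086
v -2.915 -2.277 -0.845
v -3.947 -1.127 -0.458
v -3.441 -1.034 -0.217
v -3.563 -1.944 -0.283
v -3.159 -1.886 -1.823
v -2.653 -1.793 -1.582
v -3.685 -0.643 -1.195
v -3.178 -0.551 -0.954
v -3.037 -0.976 -1.757
v -2.718 -0.806 -0.738
v -2.393 -1.574 -1.126
v -2.577 -1.231 -1.541
v -2.778 -0.757 -1.301
v -2.88 -1.105 -0.282
v -2.556 -1.873 -0.671
v -3.002 -2.014 -0.349
v -3.203 -1.539 -0.109
v -2.48 -1.311 -0.63
v -4.044 -1.047 -1.369
v -3.72 -1.815 -1.758
v -3.397 -1.381 -1.931
v -3.598 -0.906 -1.691
v -4.207 -1.346 -0.914
v -3.882 -2.114 -1.302
v -3.822 -2.163 -0.739
v -4.023 -1.689 -0.499
v -4.12 -1.609 -1.41
v 4.021 -3.371 1.309
v 4.287 -2.996 1.593
v 3.065 -3.234 3.054
v 2.799 -3.609 2.771
v 4.144 -2.878 1.493
v 2.922 -3.116 2.954
v 3.983 -2.835 1.365
v 2.76 -3.074 2.826
v 3.827 -2.874 1.228
v 2.604 -3.112 2.689
v 3.701 -2.988 1.104
v 2.478 -3.226 2.565
v 3.623 -3.16 1.011
v 2.401 -3.399 2.472
v 3.607 -3.365 0.963
v 2.384 -3.604 2.425
v 3.653 -3.57 0.969
v 2.431 -3.809 2.43
v 3.755 -3.746 1.026
v 2.533 -3.984 2.487
v 3.898 -3.864 1.126
v 2.676 -4.102 2.587
v 4.06 -3.906 1.254
v 2.837 -4.145 2.715
v 4.216 -3.868 1.391
v 2.993 -4.106 2.852
v 4.342 -3.754 1.515
v 3.119 -3.992 2.976
v 4.419 -3.581 1.608
v 3.197 -3.82 3.069
v 4.436 -3.376 1.655
v 3.213 -3.615 3.117
v 4.389 -3.171 1.65
v 3.167 -3.41 3.111
f 2 1 4
f 2 4 3
f 4 1 5
f 4 5 3
f 5 1 6
f 5 6 3
f 6 1 7
f 6 7 3
f 7 1 8
f 7 8 3
f 8 1 9
f 8 9 3
f 9 1 10
f 9 10 3
f 10 1 2
f 10 2 3
f 12 14 11
f 15 12 11
f 11 14 13
f 13 15 11
f 12 18 14
f 16 12 15
f 16 18 12
f 14 18 13
f 17 15 13
f 13 18 17
f 17 16 15
f 18 16 17
f 20 19 23
f 20 23 21
f 21 23 24
f 21 24 22
f 23 19 25
f 23 25 24
f 24 25 26
f 24 26 22
f 25 19 27
f 25 27 26
f 26 27 28
f 26 28 22
f 27 19 29
f 27 29 28
f 28 29 30
f 28 30 22
f 29 19 31
f 29 31 30
f 30 31 32
f 30 32 22
f 31 19 33
f 31 33 32
f 32 33 34
f 32 34 22
f 33 19 35
f 33 35 34
f 34 35 36
f 34 36 22
f 35 19 37
f 35 37 36
f 36 37 38
f 36 38 22
f 37 19 39
f 37 39 38
f 38 39 40
f 38 40 22
f 39 19 41
f 39 41 40
f 40 41 42
f 40 42 22
f 41 19 43
f 41 43 42
f 42 43 44
f 42 44 22
f 43 19 20
f 43 20 44
f 44 20 21
f 44 21 22
f 45 82 61
f 82 56 85
f 61 85 50
f 82 85 61
f 45 61 57
f 61 50 62
f 57 62 46
f 61 62 57
f 45 57 66
f 57 46 67
f 66 67 52
f 57 67 66
f 45 66 78
f 66 52 81
f 78 81 55
f 66 81 78
f 45 78 82
f 78 55 86
f 82 86 56
f 78 86 82
f 46 62 73
f 62 50 76
f 73 76 54
f 62 76 73
f 50 85 63
f 85 56 84
f 63 84 49
f 85 84 63
f 56 86 83
f 86 55 79
f 83 79 47
f 86 79 83
f 55 81 80
f 81 52 68
f 80 68 51
f 81 68 80
f 52 67 72
f 67 46 69
f 72 69 53
f 67 69 72
f 48 74 60
f 74 54 75
f 60 75 49
f 74 75 60
f 48 60 58
f 60 49 59
f 58 59 47
f 60 59 58
f 48 58 65
f 58 47 64
f 65 64 51
f 58 64 65
f 48 65 70
f 65 51 71
f 70 71 53
f 65 71 70
f 48 70 74
f 70 53 77
f 74 77 54
f 70 77 74
f 49 75 63
f 75 54 76
f 63 76 50
f 75 76 63
f 47 59 83
f 59 49 84
f 83 84 56
f 59 84 83
f 51 64 80
f 64 47 79
f 80 79 55
f 64 79 80
f 53 71 72
f 71 51 68
f 72 68 52
f 71 68 72
f 54 77 73
f 77 53 69
f 73 69 46
f 77 69 73
f 88 87 91
f 88 91 89
f 89 91 92
f 89 92 90
f 91 87 93
f 91 93 92
f 92 93 94
f 92 94 90
f 93 87 95
f 93 95 94
f 94 95 96
f 94 96 90
f 95 87 97
f 95 97 96
f 96 97 98
f 96 98 90
f 97 87 99
f 97 99 98
f 98 99 100
f 98 100 90
f 99 87 101
f 99 101 100
f 100 101 102
f 100 102 90
f 101 87 103
f 101 103 102
f 102 103 104
f 102 104 90
f 103 87 105
f 103 105 104
f 104 105 106
f 104 106 90
f 105 87 107
f 105 107 106
f 106 107 108
f 106 108 90
f 107 87 109
f 107 109 108
f 108 109 110
f 108 110 90
f 109 87 111
f 109 111 110
f 110 111 112
f 110 112 90
f 111 87 113
f 111 113 112
f 112 113 114
f 112 114 90
f 113 87 115
f 113 115 114
f 114 115 116
f 114 116 90
f 115 87 117
f 115 117 116
f 116 117 118
f 116 118 90
f 117 87 119
f 117 119 118
f 118 119 120
f 118 120 90
f 119 87 88
f 119 88 120
f 120 88 89
f 120 89 90



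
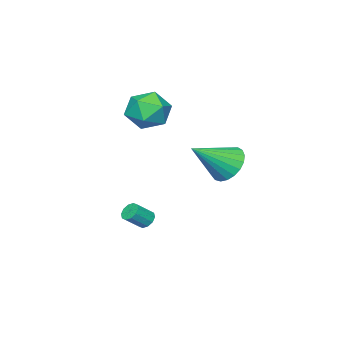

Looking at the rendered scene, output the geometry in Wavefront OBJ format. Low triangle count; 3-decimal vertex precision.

v 3.074 -0.002 -3.806
v 3.338 -0.213 -4.189
v 4.089 -0.53 -3.496
v 3.826 -0.318 -3.114
v 3.434 0.085 -4.157
v 4.186 -0.231 -3.464
v 3.393 0.35 -3.992
v 4.145 0.034 -3.299
v 3.231 0.481 -3.756
v 3.982 0.165 -3.063
v 3.008 0.427 -3.539
v 3.76 0.111 -2.846
v 2.811 0.21 -3.424
v 3.562 -0.107 -2.731
v 2.714 -0.089 -3.456
v 3.466 -0.405 -2.763
v 2.755 -0.354 -3.621
v 3.507 -0.67 -2.928
v 2.918 -0.485 -3.857
v 3.669 -0.801 -3.164
v 3.14 -0.431 -4.074
v 3.892 -0.747 -3.381
v -0.272 -1.287 1.76
v 0.792 -0.937 2.124
v 0.488 -2.903 1.096
v 1.552 -2.553 1.46
v 0.724 -2.837 2.248
v 0.254 -1.837 2.658
v 1.026 -2.003 0.562
v 0.556 -1.003 0.972
v 1.594 -1.379 1.383
v 1.407 -1.894 2.425
v -0.127 -1.946 0.795
v -0.314 -2.461 1.837
v 1.778 3.435 0.081
v 2.445 3.572 -0.679
v 3.362 2.705 1.339
v 2.46 3.947 -0.48
v 2.357 4.233 -0.184
v 2.153 4.381 0.158
v 1.885 4.365 0.486
v 1.599 4.189 0.744
v 1.343 3.882 0.888
v 1.163 3.498 0.892
v 1.089 3.104 0.756
v 1.134 2.766 0.503
v 1.291 2.544 0.177
v 1.532 2.477 -0.165
v 1.815 2.575 -0.465
v 2.093 2.821 -0.671
v 2.315 3.174 -0.746
f 2 1 5
f 2 5 3
f 3 5 6
f 3 6 4
f 5 1 7
f 5 7 6
f 6 7 8
f 6 8 4
f 7 1 9
f 7 9 8
f 8 9 10
f 8 10 4
f 9 1 11
f 9 11 10
f 10 11 12
f 10 12 4
f 11 1 13
f 11 13 12
f 12 13 14
f 12 14 4
f 13 1 15
f 13 15 14
f 14 15 16
f 14 16 4
f 15 1 17
f 15 17 16
f 16 17 18
f 16 18 4
f 17 1 19
f 17 19 18
f 18 19 20
f 18 20 4
f 19 1 21
f 19 21 20
f 20 21 22
f 20 22 4
f 21 1 2
f 21 2 22
f 22 2 3
f 22 3 4
f 23 34 28
f 23 28 24
f 23 24 30
f 23 30 33
f 23 33 34
f 24 28 32
f 28 34 27
f 34 33 25
f 33 30 29
f 30 24 31
f 26 32 27
f 26 27 25
f 26 25 29
f 26 29 31
f 26 31 32
f 27 32 28
f 25 27 34
f 29 25 33
f 31 29 30
f 32 31 24
f 36 35 38
f 36 38 37
f 38 35 39
f 38 39 37
f 39 35 40
f 39 40 37
f 40 35 41
f 40 41 37
f 41 35 42
f 41 42 37
f 42 35 43
f 42 43 37
f 43 35 44
f 43 44 37
f 44 35 45
f 44 45 37
f 45 35 46
f 45 46 37
f 46 35 47
f 46 47 37
f 47 35 48
f 47 48 37
f 48 35 49
f 48 49 37
f 49 35 50
f 49 50 37
f 50 35 51
f 50 51 37
f 51 35 36
f 51 36 37



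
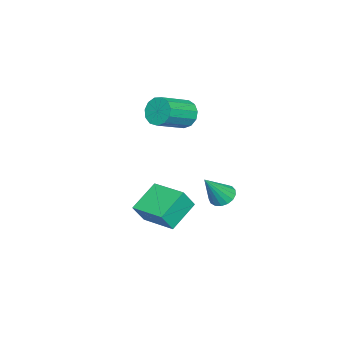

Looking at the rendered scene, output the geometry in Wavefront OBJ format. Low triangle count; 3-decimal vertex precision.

v 0.733 2.684 -2.299
v 1.289 2.286 -1.17
v 1.567 4.583 -2.04
v 2.123 4.185 -0.91
v 2.337 2.115 -3.29
v 2.893 1.717 -2.16
v 3.171 4.014 -3.03
v 3.727 3.616 -1.901
v -2.642 2.425 1.89
v -2.133 2.587 1.129
v -0.51 1.716 2.028
v -1.018 1.555 2.79
v -2.077 3.008 1.435
v -0.454 2.137 2.334
v -2.2 3.244 1.886
v -0.577 2.373 2.786
v -2.464 3.22 2.339
v -0.84 2.35 3.238
v -2.784 2.944 2.649
v -1.16 2.074 3.548
v -3.058 2.504 2.718
v -1.435 1.633 3.617
v -3.201 2.038 2.525
v -1.577 1.167 3.424
v -3.166 1.695 2.13
v -1.542 0.825 3.029
v -2.964 1.584 1.659
v -1.341 0.714 2.558
v -2.661 1.741 1.261
v -1.037 0.87 2.161
v -2.351 2.114 1.064
v -0.727 1.243 1.963
v -3.571 4.247 -4.563
v -2.873 4.446 -4.923
v -2.489 3.613 -2.817
v -2.979 4.77 -4.74
v -3.22 4.976 -4.516
v -3.541 5.014 -4.303
v -3.87 4.876 -4.149
v -4.13 4.595 -4.091
v -4.262 4.234 -4.14
v -4.235 3.875 -4.286
v -4.057 3.603 -4.496
v -3.767 3.477 -4.721
v -3.432 3.528 -4.91
v -3.13 3.744 -5.019
v -2.928 4.075 -5.024
f 2 4 1
f 5 2 1
f 1 4 3
f 3 5 1
f 2 8 4
f 6 2 5
f 6 8 2
f 4 8 3
f 7 5 3
f 3 8 7
f 7 6 5
f 8 6 7
f 10 9 13
f 10 13 11
f 11 13 14
f 11 14 12
f 13 9 15
f 13 15 14
f 14 15 16
f 14 16 12
f 15 9 17
f 15 17 16
f 16 17 18
f 16 18 12
f 17 9 19
f 17 19 18
f 18 19 20
f 18 20 12
f 19 9 21
f 19 21 20
f 20 21 22
f 20 22 12
f 21 9 23
f 21 23 22
f 22 23 24
f 22 24 12
f 23 9 25
f 23 25 24
f 24 25 26
f 24 26 12
f 25 9 27
f 25 27 26
f 26 27 28
f 26 28 12
f 27 9 29
f 27 29 28
f 28 29 30
f 28 30 12
f 29 9 31
f 29 31 30
f 30 31 32
f 30 32 12
f 31 9 10
f 31 10 32
f 32 10 11
f 32 11 12
f 34 33 36
f 34 36 35
f 36 33 37
f 36 37 35
f 37 33 38
f 37 38 35
f 38 33 39
f 38 39 35
f 39 33 40
f 39 40 35
f 40 33 41
f 40 41 35
f 41 33 42
f 41 42 35
f 42 33 43
f 42 43 35
f 43 33 44
f 43 44 35
f 44 33 45
f 44 45 35
f 45 33 46
f 45 46 35
f 46 33 47
f 46 47 35
f 47 33 34
f 47 34 35



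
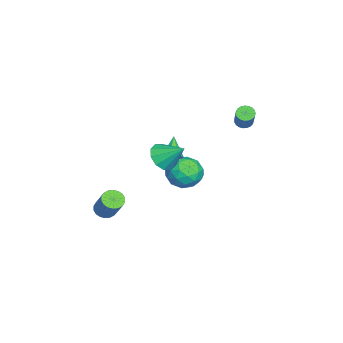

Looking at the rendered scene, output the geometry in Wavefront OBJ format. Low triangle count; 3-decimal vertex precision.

v 1.548 -0.87 0.277
v 2.515 -1.112 0.197
v 1.952 0.39 1.343
v 2.385 -0.698 -0.243
v 1.935 -0.35 -0.485
v 1.337 -0.201 -0.435
v 0.82 -0.307 -0.114
v 0.581 -0.629 0.357
v 0.712 -1.043 0.797
v 1.162 -1.391 1.038
v 1.759 -1.54 0.989
v 2.276 -1.434 0.667
v -4.332 2.83 0.225
v -4.014 2.408 0.01
v -2.73 2.668 1.401
v -3.048 3.09 1.615
v -3.929 2.598 -0.104
v -2.645 2.857 1.286
v -3.913 2.827 -0.161
v -2.629 3.087 1.229
v -3.969 3.057 -0.152
v -2.686 3.317 1.238
v -4.089 3.248 -0.078
v -2.805 3.508 1.313
v -4.25 3.366 0.049
v -2.967 3.626 1.44
v -4.426 3.392 0.206
v -3.142 3.652 1.597
v -4.585 3.321 0.367
v -3.301 3.581 1.757
v -4.7 3.164 0.503
v -3.417 3.424 1.893
v -4.752 2.95 0.591
v -3.469 3.21 1.981
v -4.731 2.716 0.615
v -3.448 2.976 2.005
v -4.641 2.501 0.572
v -3.358 2.761 1.962
v -4.498 2.343 0.469
v -3.214 2.602 1.859
v -4.326 2.269 0.324
v -3.042 2.529 1.714
v -4.154 2.292 0.162
v -2.871 2.552 1.552
v 3.194 -3.859 -3.272
v 3.777 -4.025 -3.579
v 4.75 -3.347 -2.094
v 4.166 -3.181 -1.788
v 3.728 -3.742 -3.676
v 4.701 -3.065 -2.191
v 3.573 -3.483 -3.693
v 4.546 -2.805 -2.208
v 3.343 -3.298 -3.626
v 4.316 -2.62 -2.142
v 3.084 -3.224 -3.49
v 4.056 -2.547 -2.005
v 2.846 -3.276 -3.31
v 3.818 -2.598 -1.825
v 2.676 -3.443 -3.123
v 3.649 -2.766 -1.638
v 2.61 -3.693 -2.966
v 3.583 -3.015 -1.481
v 2.659 -3.975 -2.869
v 3.632 -3.298 -1.384
v 2.814 -4.235 -2.852
v 3.787 -3.557 -1.367
v 3.044 -4.42 -2.918
v 4.017 -3.742 -1.434
v 3.304 -4.493 -3.055
v 4.276 -3.816 -1.57
v 3.542 -4.442 -3.235
v 4.514 -3.764 -1.75
v 3.711 -4.274 -3.422
v 4.684 -3.597 -1.937
v -3.294 0.637 -4.009
v -2.126 0.314 -3.868
v -3.854 -1.214 -3.612
v -2.686 -1.537 -3.471
v -3.218 -0.799 -2.657
v -2.871 0.344 -2.903
v -3.109 -1.244 -4.577
v -2.762 -0.101 -4.823
v -2.012 -0.849 -4.219
v -2.079 -0.574 -3.033
v -3.901 -0.326 -4.447
v -3.968 -0.051 -3.261
v -2.661 0.638 -3.973
v -3.319 -1.538 -3.507
v -3.631 -1.104 -3.028
v -2.945 -1.294 -2.946
v -3.099 0.656 -3.406
v -2.413 0.466 -3.323
v -3.054 -0.188 -2.612
v -3.567 -1.366 -4.157
v -2.881 -1.556 -4.074
v -3.035 0.394 -4.534
v -2.349 0.204 -4.452
v -2.926 -0.712 -4.868
v -1.907 -0.236 -4.097
v -2.236 -1.323 -3.863
v -2.485 -1.151 -4.514
v -2.281 -0.479 -4.658
v -1.947 -0.074 -3.399
v -2.276 -1.162 -3.166
v -2.588 -0.728 -2.688
v -2.385 -0.056 -2.832
v -1.88 -0.757 -3.606
v -3.704 0.262 -4.314
v -4.033 -0.826 -4.081
v -3.595 -0.844 -4.648
v -3.392 -0.172 -4.792
v -3.744 0.423 -3.617
v -4.073 -0.664 -3.383
v -3.699 -0.421 -2.822
v -3.495 0.251 -2.966
v -4.1 -0.143 -3.874
v -1.6 -0.921 -1.619
v -1.272 -1.425 -1.348
v -2.66 -1.019 -0.521
v -1.124 -0.978 -1.165
v -1.255 -0.497 -1.248
v -1.588 -0.264 -1.549
v -1.928 -0.416 -1.891
v -2.075 -0.864 -2.073
v -1.944 -1.344 -1.99
v -1.611 -1.577 -1.689
f 2 1 4
f 2 4 3
f 4 1 5
f 4 5 3
f 5 1 6
f 5 6 3
f 6 1 7
f 6 7 3
f 7 1 8
f 7 8 3
f 8 1 9
f 8 9 3
f 9 1 10
f 9 10 3
f 10 1 11
f 10 11 3
f 11 1 12
f 11 12 3
f 12 1 2
f 12 2 3
f 14 13 17
f 14 17 15
f 15 17 18
f 15 18 16
f 17 13 19
f 17 19 18
f 18 19 20
f 18 20 16
f 19 13 21
f 19 21 20
f 20 21 22
f 20 22 16
f 21 13 23
f 21 23 22
f 22 23 24
f 22 24 16
f 23 13 25
f 23 25 24
f 24 25 26
f 24 26 16
f 25 13 27
f 25 27 26
f 26 27 28
f 26 28 16
f 27 13 29
f 27 29 28
f 28 29 30
f 28 30 16
f 29 13 31
f 29 31 30
f 30 31 32
f 30 32 16
f 31 13 33
f 31 33 32
f 32 33 34
f 32 34 16
f 33 13 35
f 33 35 34
f 34 35 36
f 34 36 16
f 35 13 37
f 35 37 36
f 36 37 38
f 36 38 16
f 37 13 39
f 37 39 38
f 38 39 40
f 38 40 16
f 39 13 41
f 39 41 40
f 40 41 42
f 40 42 16
f 41 13 43
f 41 43 42
f 42 43 44
f 42 44 16
f 43 13 14
f 43 14 44
f 44 14 15
f 44 15 16
f 46 45 49
f 46 49 47
f 47 49 50
f 47 50 48
f 49 45 51
f 49 51 50
f 50 51 52
f 50 52 48
f 51 45 53
f 51 53 52
f 52 53 54
f 52 54 48
f 53 45 55
f 53 55 54
f 54 55 56
f 54 56 48
f 55 45 57
f 55 57 56
f 56 57 58
f 56 58 48
f 57 45 59
f 57 59 58
f 58 59 60
f 58 60 48
f 59 45 61
f 59 61 60
f 60 61 62
f 60 62 48
f 61 45 63
f 61 63 62
f 62 63 64
f 62 64 48
f 63 45 65
f 63 65 64
f 64 65 66
f 64 66 48
f 65 45 67
f 65 67 66
f 66 67 68
f 66 68 48
f 67 45 69
f 67 69 68
f 68 69 70
f 68 70 48
f 69 45 71
f 69 71 70
f 70 71 72
f 70 72 48
f 71 45 73
f 71 73 72
f 72 73 74
f 72 74 48
f 73 45 46
f 73 46 74
f 74 46 47
f 74 47 48
f 75 112 91
f 112 86 115
f 91 115 80
f 112 115 91
f 75 91 87
f 91 80 92
f 87 92 76
f 91 92 87
f 75 87 96
f 87 76 97
f 96 97 82
f 87 97 96
f 75 96 108
f 96 82 111
f 108 111 85
f 96 111 108
f 75 108 112
f 108 85 116
f 112 116 86
f 108 116 112
f 76 92 103
f 92 80 106
f 103 106 84
f 92 106 103
f 80 115 93
f 115 86 114
f 93 114 79
f 115 114 93
f 86 116 113
f 116 85 109
f 113 109 77
f 116 109 113
f 85 111 110
f 111 82 98
f 110 98 81
f 111 98 110
f 82 97 102
f 97 76 99
f 102 99 83
f 97 99 102
f 78 104 90
f 104 84 105
f 90 105 79
f 104 105 90
f 78 90 88
f 90 79 89
f 88 89 77
f 90 89 88
f 78 88 95
f 88 77 94
f 95 94 81
f 88 94 95
f 78 95 100
f 95 81 101
f 100 101 83
f 95 101 100
f 78 100 104
f 100 83 107
f 104 107 84
f 100 107 104
f 79 105 93
f 105 84 106
f 93 106 80
f 105 106 93
f 77 89 113
f 89 79 114
f 113 114 86
f 89 114 113
f 81 94 110
f 94 77 109
f 110 109 85
f 94 109 110
f 83 101 102
f 101 81 98
f 102 98 82
f 101 98 102
f 84 107 103
f 107 83 99
f 103 99 76
f 107 99 103
f 118 117 120
f 118 120 119
f 120 117 121
f 120 121 119
f 121 117 122
f 121 122 119
f 122 117 123
f 122 123 119
f 123 117 124
f 123 124 119
f 124 117 125
f 124 125 119
f 125 117 126
f 125 126 119
f 126 117 118
f 126 118 119



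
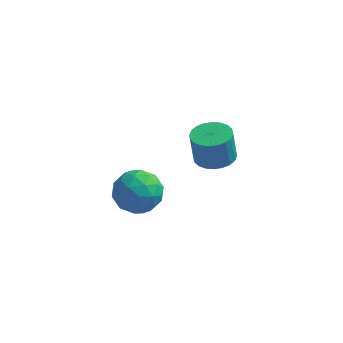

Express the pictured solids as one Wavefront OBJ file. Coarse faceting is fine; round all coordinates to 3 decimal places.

v 0.169 2.926 -2.007
v 1.187 3.098 -1.88
v 0.968 3.166 -0.225
v -0.049 2.994 -0.353
v 1.047 3.477 -1.914
v 0.828 3.545 -0.259
v 0.773 3.772 -1.962
v 0.554 3.84 -0.308
v 0.407 3.938 -2.017
v 0.188 4.007 -0.363
v 0.005 3.951 -2.071
v -0.214 4.019 -0.417
v -0.372 3.807 -2.115
v -0.591 3.875 -0.461
v -0.667 3.529 -2.143
v -0.886 3.597 -0.488
v -0.834 3.16 -2.149
v -1.053 3.228 -0.495
v -0.848 2.754 -2.135
v -1.067 2.822 -0.48
v -0.708 2.375 -2.101
v -0.927 2.443 -0.446
v -0.434 2.08 -2.052
v -0.653 2.148 -0.398
v -0.068 1.913 -1.997
v -0.287 1.982 -0.343
v 0.334 1.901 -1.943
v 0.115 1.969 -0.289
v 0.711 2.045 -1.899
v 0.492 2.113 -0.245
v 1.006 2.323 -1.872
v 0.787 2.391 -0.217
v 1.173 2.692 -1.865
v 0.954 2.76 -0.211
v -1.524 -2.329 -0.729
v -1.064 -2.765 0.338
v -3.376 -2.395 0.042
v -2.916 -2.831 1.109
v -2.686 -1.661 0.766
v -1.541 -1.62 0.29
v -2.899 -3.54 0.09
v -1.754 -3.499 -0.386
v -1.914 -3.513 0.844
v -1.782 -2.352 1.262
v -2.658 -2.808 -0.882
v -2.526 -1.647 -0.464
v -1.131 -2.541 -0.263
v -3.309 -2.619 0.643
v -3.173 -1.932 0.441
v -2.903 -2.188 1.069
v -1.411 -1.868 -0.291
v -1.141 -2.124 0.336
v -2.095 -1.476 0.587
v -3.299 -3.036 0.044
v -3.029 -3.292 0.671
v -1.537 -2.972 -0.689
v -1.267 -3.228 -0.061
v -2.345 -3.684 -0.207
v -1.361 -3.237 0.662
v -2.45 -3.276 1.115
v -2.439 -3.693 0.516
v -1.766 -3.668 0.236
v -1.283 -2.555 0.907
v -2.372 -2.594 1.36
v -2.237 -1.906 1.159
v -1.564 -1.882 0.879
v -1.783 -2.995 1.205
v -2.068 -2.566 -0.98
v -3.157 -2.605 -0.527
v -2.876 -3.278 -0.499
v -2.203 -3.254 -0.779
v -1.99 -1.884 -0.735
v -3.079 -1.923 -0.282
v -2.674 -1.492 0.144
v -2.001 -1.467 -0.136
v -2.657 -2.165 -0.825
f 2 1 5
f 2 5 3
f 3 5 6
f 3 6 4
f 5 1 7
f 5 7 6
f 6 7 8
f 6 8 4
f 7 1 9
f 7 9 8
f 8 9 10
f 8 10 4
f 9 1 11
f 9 11 10
f 10 11 12
f 10 12 4
f 11 1 13
f 11 13 12
f 12 13 14
f 12 14 4
f 13 1 15
f 13 15 14
f 14 15 16
f 14 16 4
f 15 1 17
f 15 17 16
f 16 17 18
f 16 18 4
f 17 1 19
f 17 19 18
f 18 19 20
f 18 20 4
f 19 1 21
f 19 21 20
f 20 21 22
f 20 22 4
f 21 1 23
f 21 23 22
f 22 23 24
f 22 24 4
f 23 1 25
f 23 25 24
f 24 25 26
f 24 26 4
f 25 1 27
f 25 27 26
f 26 27 28
f 26 28 4
f 27 1 29
f 27 29 28
f 28 29 30
f 28 30 4
f 29 1 31
f 29 31 30
f 30 31 32
f 30 32 4
f 31 1 33
f 31 33 32
f 32 33 34
f 32 34 4
f 33 1 2
f 33 2 34
f 34 2 3
f 34 3 4
f 35 72 51
f 72 46 75
f 51 75 40
f 72 75 51
f 35 51 47
f 51 40 52
f 47 52 36
f 51 52 47
f 35 47 56
f 47 36 57
f 56 57 42
f 47 57 56
f 35 56 68
f 56 42 71
f 68 71 45
f 56 71 68
f 35 68 72
f 68 45 76
f 72 76 46
f 68 76 72
f 36 52 63
f 52 40 66
f 63 66 44
f 52 66 63
f 40 75 53
f 75 46 74
f 53 74 39
f 75 74 53
f 46 76 73
f 76 45 69
f 73 69 37
f 76 69 73
f 45 71 70
f 71 42 58
f 70 58 41
f 71 58 70
f 42 57 62
f 57 36 59
f 62 59 43
f 57 59 62
f 38 64 50
f 64 44 65
f 50 65 39
f 64 65 50
f 38 50 48
f 50 39 49
f 48 49 37
f 50 49 48
f 38 48 55
f 48 37 54
f 55 54 41
f 48 54 55
f 38 55 60
f 55 41 61
f 60 61 43
f 55 61 60
f 38 60 64
f 60 43 67
f 64 67 44
f 60 67 64
f 39 65 53
f 65 44 66
f 53 66 40
f 65 66 53
f 37 49 73
f 49 39 74
f 73 74 46
f 49 74 73
f 41 54 70
f 54 37 69
f 70 69 45
f 54 69 70
f 43 61 62
f 61 41 58
f 62 58 42
f 61 58 62
f 44 67 63
f 67 43 59
f 63 59 36
f 67 59 63



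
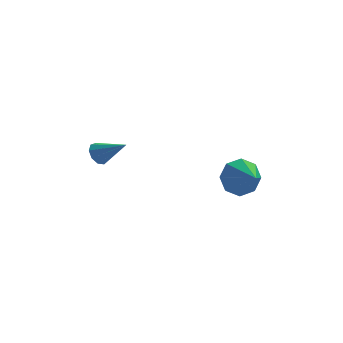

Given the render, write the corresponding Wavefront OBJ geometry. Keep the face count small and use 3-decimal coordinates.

v 1.583 0.952 -2.775
v 2.216 1.04 -3.634
v 2.337 -0.072 -2.325
v 2.47 1.503 -3.008
v 2.205 1.643 -2.246
v 1.576 1.379 -1.794
v 0.95 0.865 -1.917
v 0.695 0.402 -2.543
v 0.961 0.262 -3.305
v 1.59 0.526 -3.757
v -4.564 -0.358 -1.004
v -4.19 -0.141 -1.476
v -3.276 -0.822 -0.196
v -4.26 0.176 -1.183
v -4.472 0.243 -0.806
v -4.727 0.029 -0.522
v -4.906 -0.366 -0.463
v -4.925 -0.757 -0.658
v -4.775 -0.962 -1.015
v -4.526 -0.884 -1.367
v -4.295 -0.56 -1.549
f 2 1 4
f 2 4 3
f 4 1 5
f 4 5 3
f 5 1 6
f 5 6 3
f 6 1 7
f 6 7 3
f 7 1 8
f 7 8 3
f 8 1 9
f 8 9 3
f 9 1 10
f 9 10 3
f 10 1 2
f 10 2 3
f 12 11 14
f 12 14 13
f 14 11 15
f 14 15 13
f 15 11 16
f 15 16 13
f 16 11 17
f 16 17 13
f 17 11 18
f 17 18 13
f 18 11 19
f 18 19 13
f 19 11 20
f 19 20 13
f 20 11 21
f 20 21 13
f 21 11 12
f 21 12 13



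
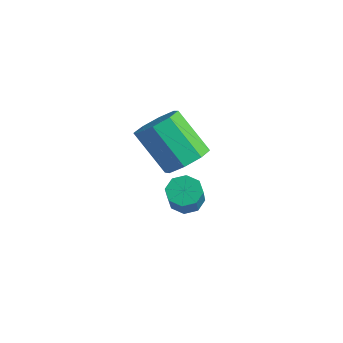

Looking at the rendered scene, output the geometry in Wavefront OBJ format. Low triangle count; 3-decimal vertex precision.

v -2.999 -0.859 -4.368
v -2.397 -1.503 -4.013
v -3.698 -1.864 -2.457
v -4.301 -1.221 -2.812
v -2.274 -0.834 -3.754
v -3.576 -1.195 -2.199
v -2.576 -0.18 -3.856
v -3.878 -0.541 -2.3
v -3.126 0.075 -4.257
v -4.428 -0.286 -2.701
v -3.602 -0.216 -4.723
v -4.903 -0.577 -3.167
v -3.724 -0.885 -4.981
v -5.026 -1.246 -3.426
v -3.422 -1.539 -4.88
v -4.724 -1.9 -3.324
v -2.872 -1.794 -4.479
v -4.174 -2.155 -2.923
v -0.53 -3.011 -3.864
v 0.026 -2.96 -4.177
v 0.746 -3.659 -3.008
v 0.19 -3.709 -2.696
v -0.064 -2.573 -3.89
v 0.656 -3.272 -2.722
v -0.427 -2.443 -3.588
v 0.293 -3.141 -2.42
v -0.85 -2.645 -3.448
v -0.13 -3.344 -2.28
v -1.086 -3.061 -3.552
v -0.366 -3.76 -2.383
v -0.996 -3.448 -3.838
v -0.276 -4.147 -2.67
v -0.633 -3.579 -4.14
v 0.087 -4.277 -2.972
v -0.21 -3.376 -4.28
v 0.51 -4.075 -3.112
f 2 1 5
f 2 5 3
f 3 5 6
f 3 6 4
f 5 1 7
f 5 7 6
f 6 7 8
f 6 8 4
f 7 1 9
f 7 9 8
f 8 9 10
f 8 10 4
f 9 1 11
f 9 11 10
f 10 11 12
f 10 12 4
f 11 1 13
f 11 13 12
f 12 13 14
f 12 14 4
f 13 1 15
f 13 15 14
f 14 15 16
f 14 16 4
f 15 1 17
f 15 17 16
f 16 17 18
f 16 18 4
f 17 1 2
f 17 2 18
f 18 2 3
f 18 3 4
f 20 19 23
f 20 23 21
f 21 23 24
f 21 24 22
f 23 19 25
f 23 25 24
f 24 25 26
f 24 26 22
f 25 19 27
f 25 27 26
f 26 27 28
f 26 28 22
f 27 19 29
f 27 29 28
f 28 29 30
f 28 30 22
f 29 19 31
f 29 31 30
f 30 31 32
f 30 32 22
f 31 19 33
f 31 33 32
f 32 33 34
f 32 34 22
f 33 19 35
f 33 35 34
f 34 35 36
f 34 36 22
f 35 19 20
f 35 20 36
f 36 20 21
f 36 21 22



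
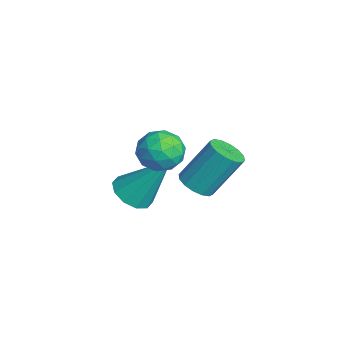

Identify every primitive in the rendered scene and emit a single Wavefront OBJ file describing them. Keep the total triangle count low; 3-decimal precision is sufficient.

v 0.616 -2.762 0.128
v 0.88 -2.309 -0.184
v 0.889 -1.386 1.159
v 0.624 -1.838 1.472
v 0.57 -2.26 -0.216
v 0.578 -1.337 1.127
v 0.272 -2.345 -0.155
v 0.28 -1.422 1.188
v 0.066 -2.542 -0.019
v 0.075 -1.619 1.324
v 0.007 -2.798 0.157
v 0.016 -1.874 1.5
v 0.112 -3.044 0.325
v 0.121 -2.12 1.669
v 0.351 -3.214 0.441
v 0.36 -2.291 1.784
v 0.662 -3.263 0.473
v 0.67 -2.34 1.816
v 0.96 -3.178 0.412
v 0.968 -2.255 1.755
v 1.165 -2.981 0.276
v 1.174 -2.058 1.619
v 1.224 -2.726 0.1
v 1.233 -1.802 1.443
v 1.119 -2.48 -0.069
v 1.128 -1.556 1.275
v 0.604 -3.185 2.001
v 1 -3.406 1.382
v -0.2 -4.114 1.818
v 0.196 -4.335 1.199
v 0.499 -4.418 1.899
v 0.996 -3.844 2.013
v -0.196 -3.676 1.187
v 0.301 -3.102 1.301
v 0.506 -3.71 0.88
v 0.936 -4.169 1.32
v -0.136 -3.351 1.88
v 0.294 -3.81 2.32
v 0.873 -3.214 1.708
v -0.073 -4.306 1.492
v 0.105 -4.355 1.904
v 0.339 -4.485 1.54
v 0.87 -3.472 2.078
v 1.103 -3.602 1.715
v 0.809 -4.197 2.019
v -0.303 -3.918 1.485
v -0.07 -4.048 1.122
v 0.461 -3.035 1.66
v 0.695 -3.165 1.296
v -0.009 -3.323 1.181
v 0.815 -3.523 1.049
v 0.343 -4.068 0.941
v 0.112 -3.681 0.934
v 0.404 -3.343 1
v 1.068 -3.792 1.307
v 0.595 -4.338 1.2
v 0.773 -4.387 1.611
v 1.065 -4.05 1.678
v 0.778 -3.971 1.012
v 0.205 -3.182 2
v -0.268 -3.728 1.893
v -0.265 -3.47 1.522
v 0.027 -3.133 1.589
v 0.457 -3.452 2.259
v -0.015 -3.997 2.151
v 0.396 -4.177 2.2
v 0.688 -3.839 2.266
v 0.022 -3.549 2.188
v -2.34 -4.09 -2.229
v -1.79 -3.737 -2.617
v -1.86 -2.97 -0.531
v -2.186 -3.489 -2.669
v -2.641 -3.471 -2.552
v -2.98 -3.69 -2.312
v -3.075 -4.061 -2.041
v -2.889 -4.443 -1.841
v -2.494 -4.691 -1.79
v -2.039 -4.709 -1.906
v -1.699 -4.49 -2.146
v -1.604 -4.119 -2.418
f 2 1 5
f 2 5 3
f 3 5 6
f 3 6 4
f 5 1 7
f 5 7 6
f 6 7 8
f 6 8 4
f 7 1 9
f 7 9 8
f 8 9 10
f 8 10 4
f 9 1 11
f 9 11 10
f 10 11 12
f 10 12 4
f 11 1 13
f 11 13 12
f 12 13 14
f 12 14 4
f 13 1 15
f 13 15 14
f 14 15 16
f 14 16 4
f 15 1 17
f 15 17 16
f 16 17 18
f 16 18 4
f 17 1 19
f 17 19 18
f 18 19 20
f 18 20 4
f 19 1 21
f 19 21 20
f 20 21 22
f 20 22 4
f 21 1 23
f 21 23 22
f 22 23 24
f 22 24 4
f 23 1 25
f 23 25 24
f 24 25 26
f 24 26 4
f 25 1 2
f 25 2 26
f 26 2 3
f 26 3 4
f 27 64 43
f 64 38 67
f 43 67 32
f 64 67 43
f 27 43 39
f 43 32 44
f 39 44 28
f 43 44 39
f 27 39 48
f 39 28 49
f 48 49 34
f 39 49 48
f 27 48 60
f 48 34 63
f 60 63 37
f 48 63 60
f 27 60 64
f 60 37 68
f 64 68 38
f 60 68 64
f 28 44 55
f 44 32 58
f 55 58 36
f 44 58 55
f 32 67 45
f 67 38 66
f 45 66 31
f 67 66 45
f 38 68 65
f 68 37 61
f 65 61 29
f 68 61 65
f 37 63 62
f 63 34 50
f 62 50 33
f 63 50 62
f 34 49 54
f 49 28 51
f 54 51 35
f 49 51 54
f 30 56 42
f 56 36 57
f 42 57 31
f 56 57 42
f 30 42 40
f 42 31 41
f 40 41 29
f 42 41 40
f 30 40 47
f 40 29 46
f 47 46 33
f 40 46 47
f 30 47 52
f 47 33 53
f 52 53 35
f 47 53 52
f 30 52 56
f 52 35 59
f 56 59 36
f 52 59 56
f 31 57 45
f 57 36 58
f 45 58 32
f 57 58 45
f 29 41 65
f 41 31 66
f 65 66 38
f 41 66 65
f 33 46 62
f 46 29 61
f 62 61 37
f 46 61 62
f 35 53 54
f 53 33 50
f 54 50 34
f 53 50 54
f 36 59 55
f 59 35 51
f 55 51 28
f 59 51 55
f 70 69 72
f 70 72 71
f 72 69 73
f 72 73 71
f 73 69 74
f 73 74 71
f 74 69 75
f 74 75 71
f 75 69 76
f 75 76 71
f 76 69 77
f 76 77 71
f 77 69 78
f 77 78 71
f 78 69 79
f 78 79 71
f 79 69 80
f 79 80 71
f 80 69 70
f 80 70 71



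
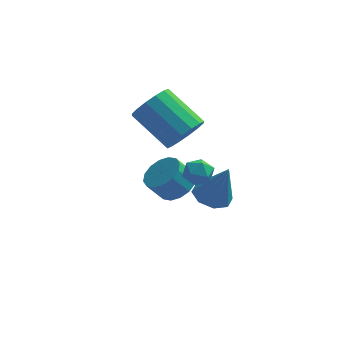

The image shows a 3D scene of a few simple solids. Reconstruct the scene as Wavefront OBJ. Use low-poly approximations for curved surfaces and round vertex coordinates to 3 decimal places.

v 1.287 -1.255 3.573
v 1.822 -1.586 3.366
v 0.658 -1.934 3.034
v 1.193 -2.265 2.827
v 1.017 -2.286 3.465
v 1.406 -1.866 3.798
v 1.074 -1.654 2.602
v 1.463 -1.234 2.935
v 1.69 -1.832 2.766
v 1.655 -2.223 3.299
v 0.825 -1.297 3.101
v 0.79 -1.688 3.634
v 0.199 2.5 2.317
v 0.767 2.386 3.12
v -0.79 3.246 4.345
v -1.359 3.36 3.543
v 0.883 2.852 2.94
v -0.674 3.712 4.166
v 0.815 3.223 2.594
v -0.742 4.083 3.819
v 0.583 3.401 2.173
v -0.975 4.261 3.399
v 0.247 3.338 1.791
v -1.31 4.197 3.017
v -0.102 3.05 1.55
v -1.659 3.909 2.776
v -0.37 2.614 1.515
v -1.927 3.474 2.74
v -0.486 2.148 1.694
v -2.043 3.008 2.92
v -0.418 1.777 2.041
v -1.975 2.637 3.266
v -0.185 1.599 2.461
v -1.743 2.459 3.687
v 0.15 1.663 2.843
v -1.407 2.522 4.069
v 0.499 1.951 3.084
v -1.058 2.81 4.31
v 1.277 2.404 -1.136
v 2.081 2.622 -1.419
v 1.963 2.196 0.656
v 1.724 3.157 -1.22
v 1.105 3.251 -0.972
v 0.586 2.848 -0.82
v 0.473 2.185 -0.853
v 0.83 1.65 -1.052
v 1.449 1.556 -1.3
v 1.968 1.959 -1.452
v -0.058 2.082 -0.432
v 0.49 1.39 -0.255
v -0.133 1.127 0.649
v -0.682 1.818 0.472
v 0.673 1.751 -0.025
v 0.049 1.488 0.88
v 0.66 2.201 0.097
v 0.036 1.938 1.002
v 0.454 2.618 0.077
v -0.169 2.355 0.982
v 0.111 2.892 -0.08
v -0.512 2.629 0.825
v -0.277 2.949 -0.331
v -0.901 2.686 0.574
v -0.607 2.773 -0.609
v -1.23 2.51 0.295
v -0.789 2.412 -0.84
v -1.413 2.149 0.065
v -0.776 1.962 -0.962
v -1.4 1.699 -0.057
v -0.571 1.545 -0.942
v -1.194 1.282 -0.037
v -0.228 1.271 -0.785
v -0.851 1.008 0.12
v 0.161 1.214 -0.534
v -0.463 0.951 0.371
f 1 12 6
f 1 6 2
f 1 2 8
f 1 8 11
f 1 11 12
f 2 6 10
f 6 12 5
f 12 11 3
f 11 8 7
f 8 2 9
f 4 10 5
f 4 5 3
f 4 3 7
f 4 7 9
f 4 9 10
f 5 10 6
f 3 5 12
f 7 3 11
f 9 7 8
f 10 9 2
f 14 13 17
f 14 17 15
f 15 17 18
f 15 18 16
f 17 13 19
f 17 19 18
f 18 19 20
f 18 20 16
f 19 13 21
f 19 21 20
f 20 21 22
f 20 22 16
f 21 13 23
f 21 23 22
f 22 23 24
f 22 24 16
f 23 13 25
f 23 25 24
f 24 25 26
f 24 26 16
f 25 13 27
f 25 27 26
f 26 27 28
f 26 28 16
f 27 13 29
f 27 29 28
f 28 29 30
f 28 30 16
f 29 13 31
f 29 31 30
f 30 31 32
f 30 32 16
f 31 13 33
f 31 33 32
f 32 33 34
f 32 34 16
f 33 13 35
f 33 35 34
f 34 35 36
f 34 36 16
f 35 13 37
f 35 37 36
f 36 37 38
f 36 38 16
f 37 13 14
f 37 14 38
f 38 14 15
f 38 15 16
f 40 39 42
f 40 42 41
f 42 39 43
f 42 43 41
f 43 39 44
f 43 44 41
f 44 39 45
f 44 45 41
f 45 39 46
f 45 46 41
f 46 39 47
f 46 47 41
f 47 39 48
f 47 48 41
f 48 39 40
f 48 40 41
f 50 49 53
f 50 53 51
f 51 53 54
f 51 54 52
f 53 49 55
f 53 55 54
f 54 55 56
f 54 56 52
f 55 49 57
f 55 57 56
f 56 57 58
f 56 58 52
f 57 49 59
f 57 59 58
f 58 59 60
f 58 60 52
f 59 49 61
f 59 61 60
f 60 61 62
f 60 62 52
f 61 49 63
f 61 63 62
f 62 63 64
f 62 64 52
f 63 49 65
f 63 65 64
f 64 65 66
f 64 66 52
f 65 49 67
f 65 67 66
f 66 67 68
f 66 68 52
f 67 49 69
f 67 69 68
f 68 69 70
f 68 70 52
f 69 49 71
f 69 71 70
f 70 71 72
f 70 72 52
f 71 49 73
f 71 73 72
f 72 73 74
f 72 74 52
f 73 49 50
f 73 50 74
f 74 50 51
f 74 51 52

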